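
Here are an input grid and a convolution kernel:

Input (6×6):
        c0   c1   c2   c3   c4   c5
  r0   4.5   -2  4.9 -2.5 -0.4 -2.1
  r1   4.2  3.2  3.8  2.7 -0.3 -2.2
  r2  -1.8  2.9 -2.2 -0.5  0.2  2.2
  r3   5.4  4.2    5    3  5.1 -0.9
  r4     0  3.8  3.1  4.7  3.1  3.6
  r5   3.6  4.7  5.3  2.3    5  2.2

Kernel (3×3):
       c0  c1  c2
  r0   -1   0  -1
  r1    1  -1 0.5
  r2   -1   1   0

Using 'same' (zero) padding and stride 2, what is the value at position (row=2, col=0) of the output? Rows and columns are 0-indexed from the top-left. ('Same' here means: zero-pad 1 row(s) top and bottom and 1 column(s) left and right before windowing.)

The receptive field on the zero-padded input at this output position is [0 5.4 4.2 / 0 0 3.8 / 0 3.6 4.7]. Elementwise product with the kernel and sum: 0·-1 + 4.2·-1 + 0·1 + 0·-1 + 3.8·0.5 + 0·-1 + 3.6·1.

1.3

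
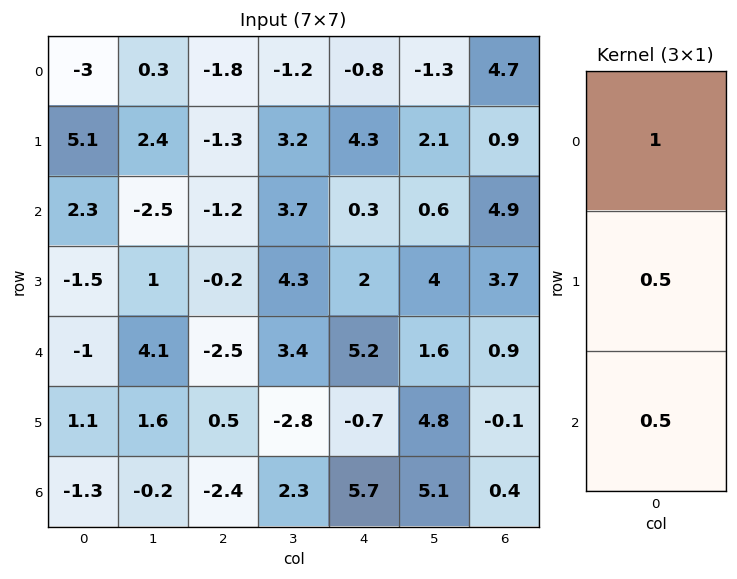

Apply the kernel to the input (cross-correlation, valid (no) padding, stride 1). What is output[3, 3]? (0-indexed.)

The receptive field on the input at this output position is [4.3 / 3.4 / -2.8]. Elementwise product with the kernel and sum: 4.3·1 + 3.4·0.5 + -2.8·0.5.

4.6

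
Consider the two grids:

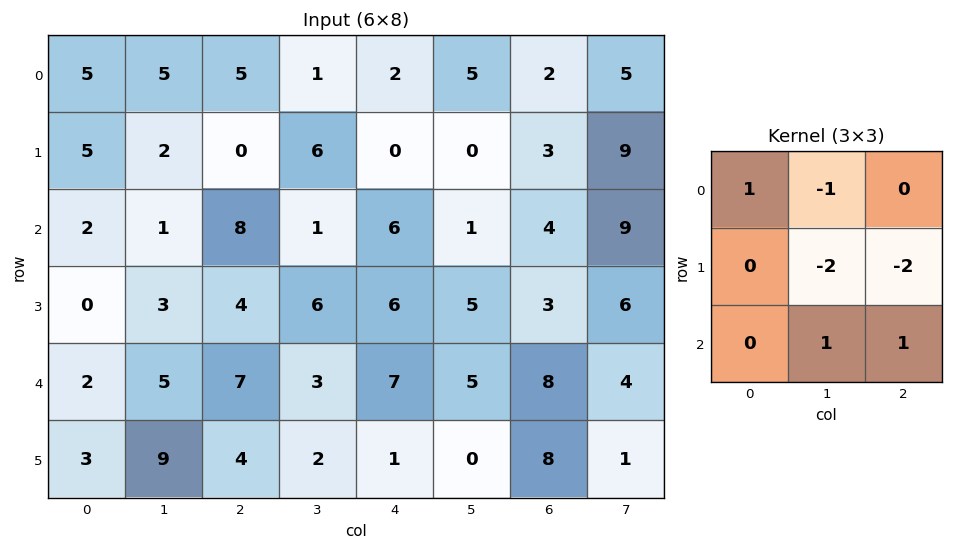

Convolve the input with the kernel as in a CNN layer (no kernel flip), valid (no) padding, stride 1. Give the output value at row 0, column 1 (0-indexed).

The receptive field on the input at this output position is [5 5 1 / 2 0 6 / 1 8 1]. Elementwise product with the kernel and sum: 5·1 + 5·-1 + 0·-2 + 6·-2 + 8·1 + 1·1.

-3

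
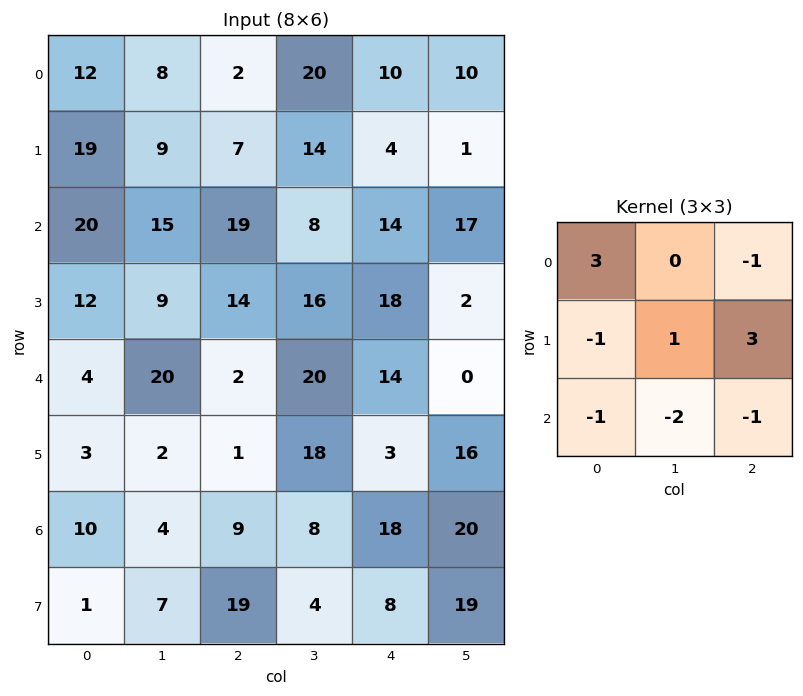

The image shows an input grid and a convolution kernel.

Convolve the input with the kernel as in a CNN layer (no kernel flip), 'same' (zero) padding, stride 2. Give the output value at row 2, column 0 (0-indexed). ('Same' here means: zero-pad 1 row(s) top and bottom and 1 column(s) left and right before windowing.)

47

The receptive field on the zero-padded input at this output position is [0 12 9 / 0 4 20 / 0 3 2]. Elementwise product with the kernel and sum: 0·3 + 9·-1 + 0·-1 + 4·1 + 20·3 + 0·-1 + 3·-2 + 2·-1.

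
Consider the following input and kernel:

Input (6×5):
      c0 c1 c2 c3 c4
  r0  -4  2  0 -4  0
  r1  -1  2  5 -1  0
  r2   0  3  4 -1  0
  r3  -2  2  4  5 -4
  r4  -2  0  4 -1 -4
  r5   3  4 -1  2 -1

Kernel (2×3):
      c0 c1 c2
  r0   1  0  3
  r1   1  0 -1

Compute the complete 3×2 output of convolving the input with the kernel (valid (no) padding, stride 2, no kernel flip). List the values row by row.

Output[0,0]: The receptive field on the input at this output position is [-4 2 0 / -1 2 5]. Elementwise product with the kernel and sum: -4·1 + 0·3 + -1·1 + 5·-1.

-10 5
6 12
14 -8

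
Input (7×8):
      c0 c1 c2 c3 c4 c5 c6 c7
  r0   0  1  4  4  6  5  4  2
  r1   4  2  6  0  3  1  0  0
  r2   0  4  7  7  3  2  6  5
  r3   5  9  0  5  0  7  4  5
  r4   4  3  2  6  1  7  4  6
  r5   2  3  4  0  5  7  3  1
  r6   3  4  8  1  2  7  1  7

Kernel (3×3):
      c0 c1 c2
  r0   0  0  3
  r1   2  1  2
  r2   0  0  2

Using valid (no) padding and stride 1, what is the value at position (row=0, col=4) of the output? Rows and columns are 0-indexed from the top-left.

31

The receptive field on the input at this output position is [6 5 4 / 3 1 0 / 3 2 6]. Elementwise product with the kernel and sum: 4·3 + 3·2 + 1·1 + 0·2 + 6·2.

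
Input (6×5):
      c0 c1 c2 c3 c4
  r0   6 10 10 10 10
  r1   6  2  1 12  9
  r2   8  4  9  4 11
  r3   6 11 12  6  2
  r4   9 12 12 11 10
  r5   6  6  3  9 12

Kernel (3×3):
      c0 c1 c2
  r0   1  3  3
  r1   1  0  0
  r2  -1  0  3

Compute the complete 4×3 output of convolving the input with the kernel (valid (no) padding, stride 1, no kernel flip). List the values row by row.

91 80 95
53 52 67
80 75 84
87 98 81

Output[0,0]: The receptive field on the input at this output position is [6 10 10 / 6 2 1 / 8 4 9]. Elementwise product with the kernel and sum: 6·1 + 10·3 + 10·3 + 6·1 + 8·-1 + 9·3.
Output[0,1]: The receptive field on the input at this output position is [10 10 10 / 2 1 12 / 4 9 4]. Elementwise product with the kernel and sum: 10·1 + 10·3 + 10·3 + 2·1 + 4·-1 + 4·3.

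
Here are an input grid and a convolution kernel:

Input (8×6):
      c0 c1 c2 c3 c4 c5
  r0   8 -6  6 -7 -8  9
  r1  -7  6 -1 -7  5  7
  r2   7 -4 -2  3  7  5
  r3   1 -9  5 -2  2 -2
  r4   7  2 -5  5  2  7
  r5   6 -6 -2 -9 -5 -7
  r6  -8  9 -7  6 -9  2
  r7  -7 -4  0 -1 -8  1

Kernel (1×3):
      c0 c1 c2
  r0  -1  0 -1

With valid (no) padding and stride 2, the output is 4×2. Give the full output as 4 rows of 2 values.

-14 2
-5 -5
-2 3
15 16

Output[0,0]: The receptive field on the input at this output position is [8 -6 6]. Elementwise product with the kernel and sum: 8·-1 + 6·-1.
Output[0,1]: The receptive field on the input at this output position is [6 -7 -8]. Elementwise product with the kernel and sum: 6·-1 + -8·-1.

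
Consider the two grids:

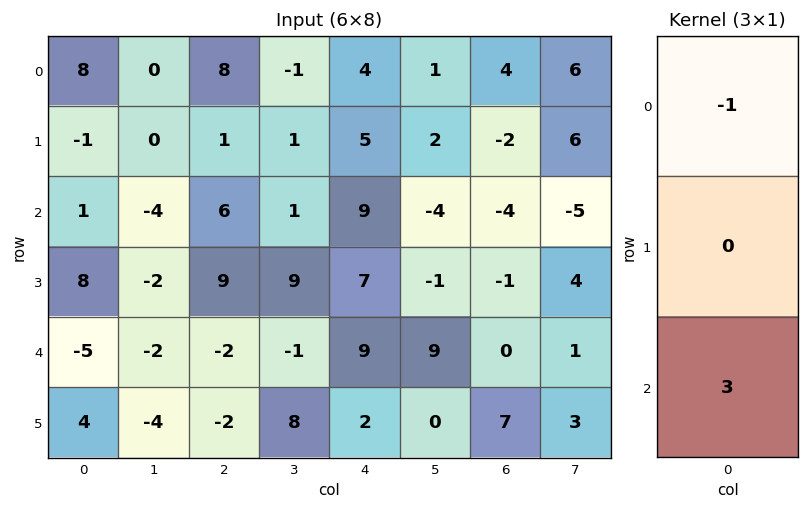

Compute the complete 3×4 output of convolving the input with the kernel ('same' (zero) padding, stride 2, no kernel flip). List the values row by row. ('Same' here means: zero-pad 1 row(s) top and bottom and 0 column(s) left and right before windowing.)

-3 3 15 -6
25 26 16 -1
4 -15 -1 22

Output[0,0]: The receptive field on the zero-padded input at this output position is [0 / 8 / -1]. Elementwise product with the kernel and sum: 0·-1 + -1·3.
Output[0,1]: The receptive field on the zero-padded input at this output position is [0 / 8 / 1]. Elementwise product with the kernel and sum: 0·-1 + 1·3.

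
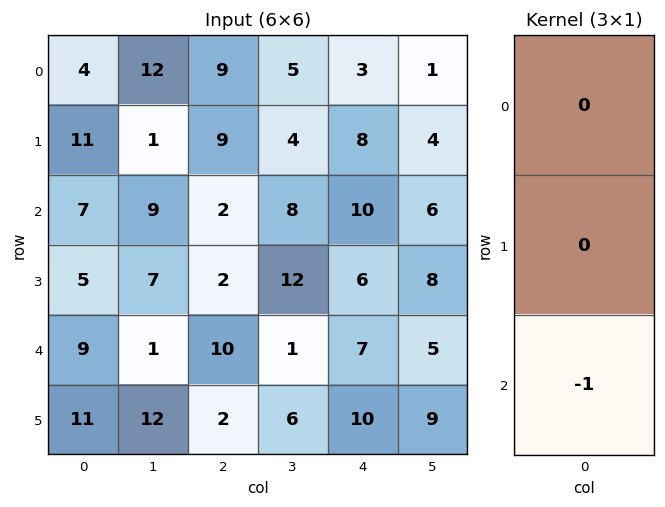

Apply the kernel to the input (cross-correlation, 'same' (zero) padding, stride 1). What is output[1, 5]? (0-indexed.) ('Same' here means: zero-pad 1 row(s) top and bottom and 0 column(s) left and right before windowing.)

The receptive field on the zero-padded input at this output position is [1 / 4 / 6]. Elementwise product with the kernel and sum: 6·-1.

-6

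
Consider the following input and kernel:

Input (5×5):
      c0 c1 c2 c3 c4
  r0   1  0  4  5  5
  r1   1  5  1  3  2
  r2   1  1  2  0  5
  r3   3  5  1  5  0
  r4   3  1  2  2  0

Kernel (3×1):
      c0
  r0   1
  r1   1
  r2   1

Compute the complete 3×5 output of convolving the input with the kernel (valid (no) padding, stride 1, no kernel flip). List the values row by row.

Output[0,0]: The receptive field on the input at this output position is [1 / 1 / 1]. Elementwise product with the kernel and sum: 1·1 + 1·1 + 1·1.
Output[0,1]: The receptive field on the input at this output position is [0 / 5 / 1]. Elementwise product with the kernel and sum: 0·1 + 5·1 + 1·1.

3 6 7 8 12
5 11 4 8 7
7 7 5 7 5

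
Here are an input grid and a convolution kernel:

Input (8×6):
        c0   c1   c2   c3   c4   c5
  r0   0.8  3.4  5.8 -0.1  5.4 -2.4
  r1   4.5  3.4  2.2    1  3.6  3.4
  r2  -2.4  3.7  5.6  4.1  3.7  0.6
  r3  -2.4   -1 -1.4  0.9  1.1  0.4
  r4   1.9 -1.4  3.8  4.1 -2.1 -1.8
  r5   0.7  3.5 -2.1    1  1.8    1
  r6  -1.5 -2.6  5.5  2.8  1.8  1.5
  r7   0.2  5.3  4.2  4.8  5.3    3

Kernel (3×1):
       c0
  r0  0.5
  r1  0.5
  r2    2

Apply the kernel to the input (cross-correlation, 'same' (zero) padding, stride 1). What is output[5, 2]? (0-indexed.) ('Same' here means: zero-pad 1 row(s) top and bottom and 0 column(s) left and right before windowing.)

The receptive field on the zero-padded input at this output position is [3.8 / -2.1 / 5.5]. Elementwise product with the kernel and sum: 3.8·0.5 + -2.1·0.5 + 5.5·2.

11.85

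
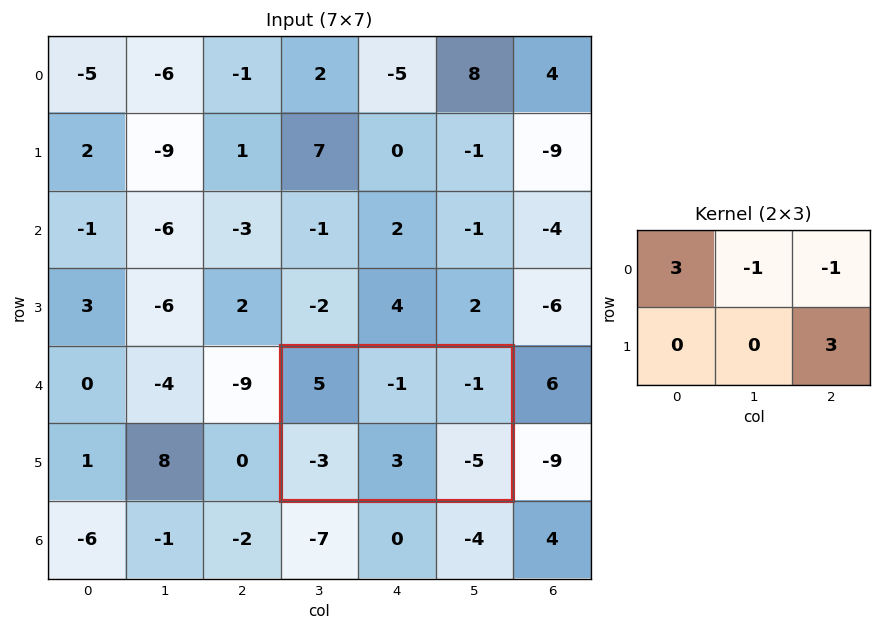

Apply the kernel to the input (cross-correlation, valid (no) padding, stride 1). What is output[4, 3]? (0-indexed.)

The receptive field on the input at this output position is [5 -1 -1 / -3 3 -5]. Elementwise product with the kernel and sum: 5·3 + -1·-1 + -1·-1 + -5·3.

2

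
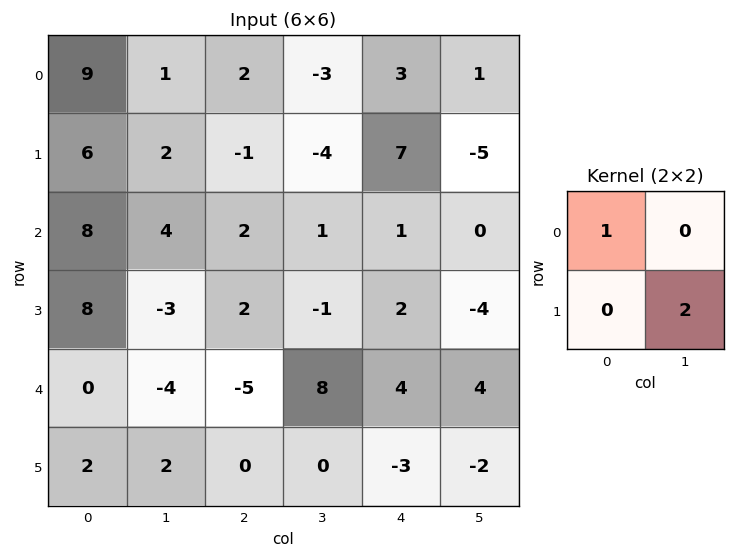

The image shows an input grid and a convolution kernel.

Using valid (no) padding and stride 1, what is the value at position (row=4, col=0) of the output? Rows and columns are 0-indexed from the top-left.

4

The receptive field on the input at this output position is [0 -4 / 2 2]. Elementwise product with the kernel and sum: 0·1 + 2·2.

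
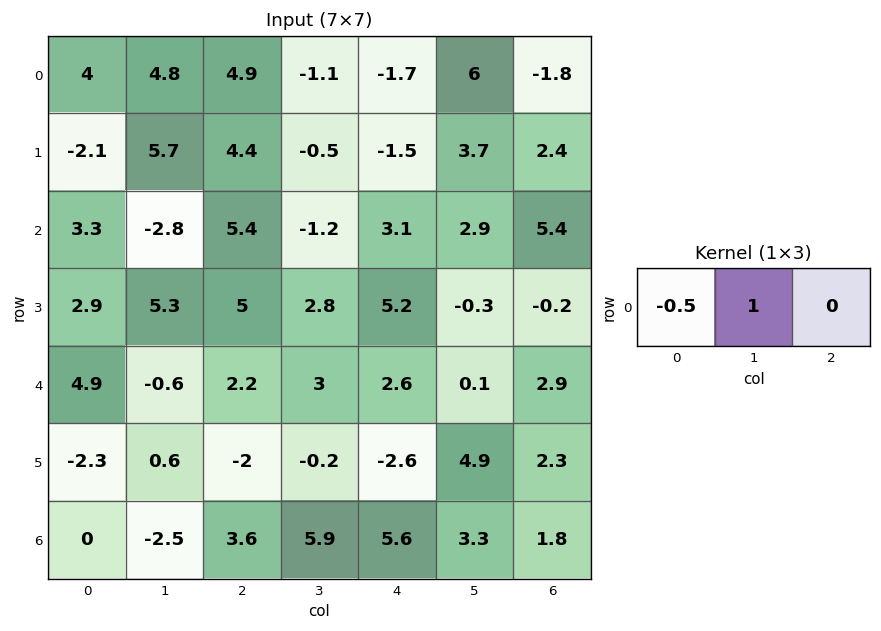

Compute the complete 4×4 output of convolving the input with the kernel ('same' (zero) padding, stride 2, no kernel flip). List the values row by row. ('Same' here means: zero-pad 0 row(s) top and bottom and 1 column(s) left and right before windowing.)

Output[0,0]: The receptive field on the zero-padded input at this output position is [0 4 4.8]. Elementwise product with the kernel and sum: 0·-0.5 + 4·1.

4 2.5 -1.15 -4.8
3.3 6.8 3.7 3.95
4.9 2.5 1.1 2.85
0 4.85 2.65 0.15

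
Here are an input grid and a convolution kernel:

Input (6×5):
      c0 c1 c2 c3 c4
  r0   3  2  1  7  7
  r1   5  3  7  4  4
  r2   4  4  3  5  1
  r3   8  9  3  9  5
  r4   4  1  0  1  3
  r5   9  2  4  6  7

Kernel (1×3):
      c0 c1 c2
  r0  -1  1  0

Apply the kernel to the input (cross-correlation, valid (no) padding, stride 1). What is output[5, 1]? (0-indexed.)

The receptive field on the input at this output position is [2 4 6]. Elementwise product with the kernel and sum: 2·-1 + 4·1.

2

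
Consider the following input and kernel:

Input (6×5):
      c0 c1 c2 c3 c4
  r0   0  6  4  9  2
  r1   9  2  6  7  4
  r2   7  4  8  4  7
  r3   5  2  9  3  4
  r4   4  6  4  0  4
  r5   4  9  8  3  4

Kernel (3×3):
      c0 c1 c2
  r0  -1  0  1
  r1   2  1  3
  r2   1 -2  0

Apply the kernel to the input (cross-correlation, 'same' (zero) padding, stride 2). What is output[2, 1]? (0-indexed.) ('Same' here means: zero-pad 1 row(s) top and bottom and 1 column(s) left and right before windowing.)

The receptive field on the zero-padded input at this output position is [2 9 3 / 6 4 0 / 9 8 3]. Elementwise product with the kernel and sum: 2·-1 + 3·1 + 6·2 + 4·1 + 0·3 + 9·1 + 8·-2.

10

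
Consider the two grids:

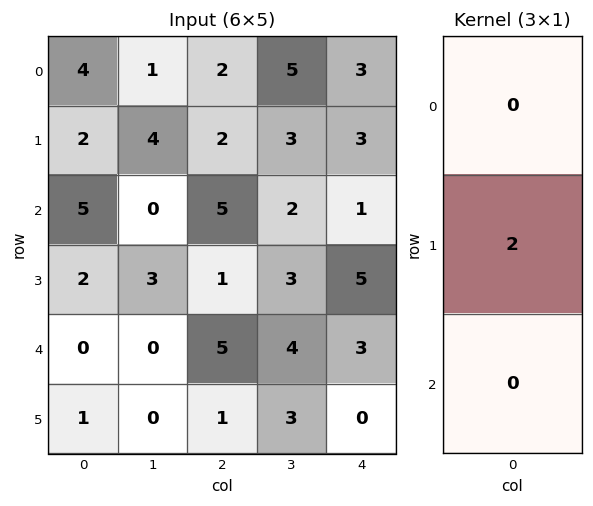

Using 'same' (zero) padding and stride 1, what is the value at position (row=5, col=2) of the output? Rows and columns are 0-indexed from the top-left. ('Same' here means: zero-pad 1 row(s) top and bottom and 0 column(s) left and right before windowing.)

2

The receptive field on the zero-padded input at this output position is [5 / 1 / 0]. Elementwise product with the kernel and sum: 1·2.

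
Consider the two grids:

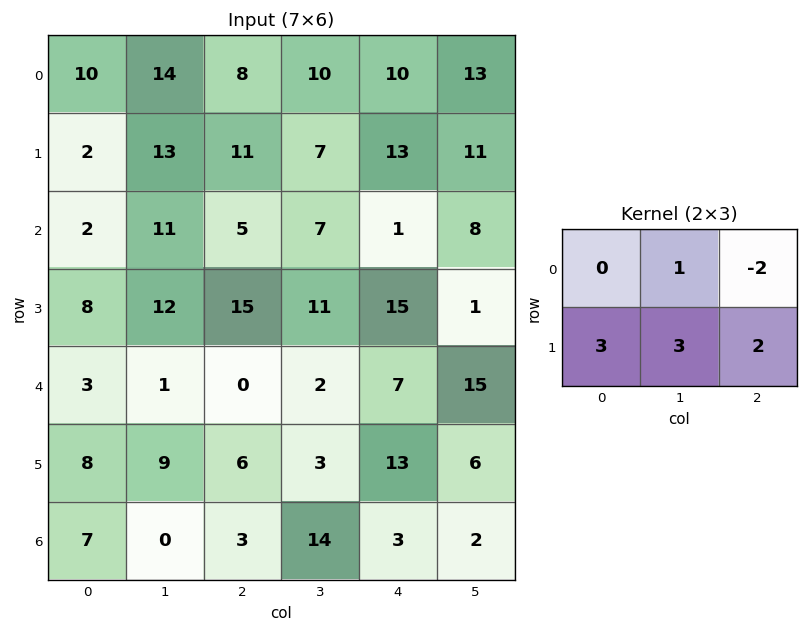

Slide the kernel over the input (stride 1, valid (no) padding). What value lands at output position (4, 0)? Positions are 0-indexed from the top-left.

64

The receptive field on the input at this output position is [3 1 0 / 8 9 6]. Elementwise product with the kernel and sum: 1·1 + 0·-2 + 8·3 + 9·3 + 6·2.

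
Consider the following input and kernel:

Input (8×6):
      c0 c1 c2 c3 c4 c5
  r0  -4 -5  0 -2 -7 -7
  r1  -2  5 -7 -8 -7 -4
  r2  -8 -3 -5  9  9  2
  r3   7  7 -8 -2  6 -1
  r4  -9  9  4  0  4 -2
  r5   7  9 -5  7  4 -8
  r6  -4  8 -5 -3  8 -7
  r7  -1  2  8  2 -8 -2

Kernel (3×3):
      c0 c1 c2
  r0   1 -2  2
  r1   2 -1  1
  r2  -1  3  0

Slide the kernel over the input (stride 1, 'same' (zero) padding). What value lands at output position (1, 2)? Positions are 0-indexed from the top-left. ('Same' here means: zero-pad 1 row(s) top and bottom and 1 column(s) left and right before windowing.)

-12

The receptive field on the zero-padded input at this output position is [-5 0 -2 / 5 -7 -8 / -3 -5 9]. Elementwise product with the kernel and sum: -5·1 + 0·-2 + -2·2 + 5·2 + -7·-1 + -8·1 + -3·-1 + -5·3.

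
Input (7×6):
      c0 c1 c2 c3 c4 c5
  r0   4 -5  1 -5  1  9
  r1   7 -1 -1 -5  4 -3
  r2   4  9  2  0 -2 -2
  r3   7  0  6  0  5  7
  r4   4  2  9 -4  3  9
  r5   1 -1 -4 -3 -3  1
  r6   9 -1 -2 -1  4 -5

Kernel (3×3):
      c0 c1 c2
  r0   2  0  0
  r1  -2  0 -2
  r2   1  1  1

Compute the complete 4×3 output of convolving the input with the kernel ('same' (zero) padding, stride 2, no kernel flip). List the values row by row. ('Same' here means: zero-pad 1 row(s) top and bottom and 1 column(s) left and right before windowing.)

Output[0,0]: The receptive field on the zero-padded input at this output position is [0 0 0 / 0 4 -5 / 0 7 -1]. Elementwise product with the kernel and sum: 0·2 + 0·-2 + -5·-2 + 0·1 + 7·1 + -1·1.
Output[0,1]: The receptive field on the zero-padded input at this output position is [0 0 0 / -5 1 -5 / -1 -1 -5]. Elementwise product with the kernel and sum: 0·2 + -5·-2 + -5·-2 + -1·1 + -1·1 + -5·1.

16 13 -12
-11 -14 6
-4 -4 -15
2 2 6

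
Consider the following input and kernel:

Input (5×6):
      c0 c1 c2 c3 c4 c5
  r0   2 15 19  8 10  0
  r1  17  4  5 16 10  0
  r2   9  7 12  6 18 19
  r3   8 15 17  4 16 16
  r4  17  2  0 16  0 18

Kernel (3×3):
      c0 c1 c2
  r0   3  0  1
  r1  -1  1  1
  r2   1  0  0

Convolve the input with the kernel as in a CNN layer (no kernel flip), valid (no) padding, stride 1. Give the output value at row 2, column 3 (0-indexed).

The receptive field on the input at this output position is [6 18 19 / 4 16 16 / 16 0 18]. Elementwise product with the kernel and sum: 6·3 + 19·1 + 4·-1 + 16·1 + 16·1 + 16·1.

81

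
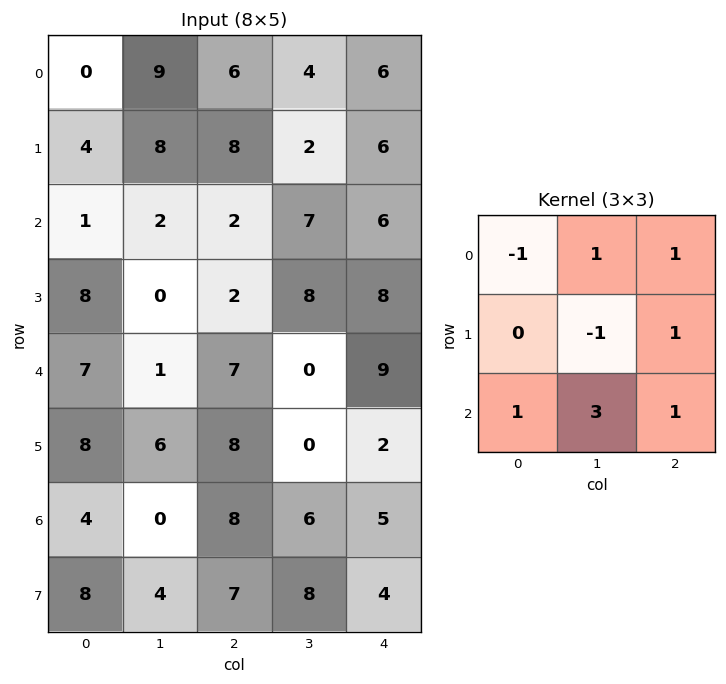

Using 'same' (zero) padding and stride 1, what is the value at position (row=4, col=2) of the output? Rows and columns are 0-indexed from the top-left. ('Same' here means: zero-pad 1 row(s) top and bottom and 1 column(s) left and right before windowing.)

The receptive field on the zero-padded input at this output position is [0 2 8 / 1 7 0 / 6 8 0]. Elementwise product with the kernel and sum: 0·-1 + 2·1 + 8·1 + 7·-1 + 0·1 + 6·1 + 8·3 + 0·1.

33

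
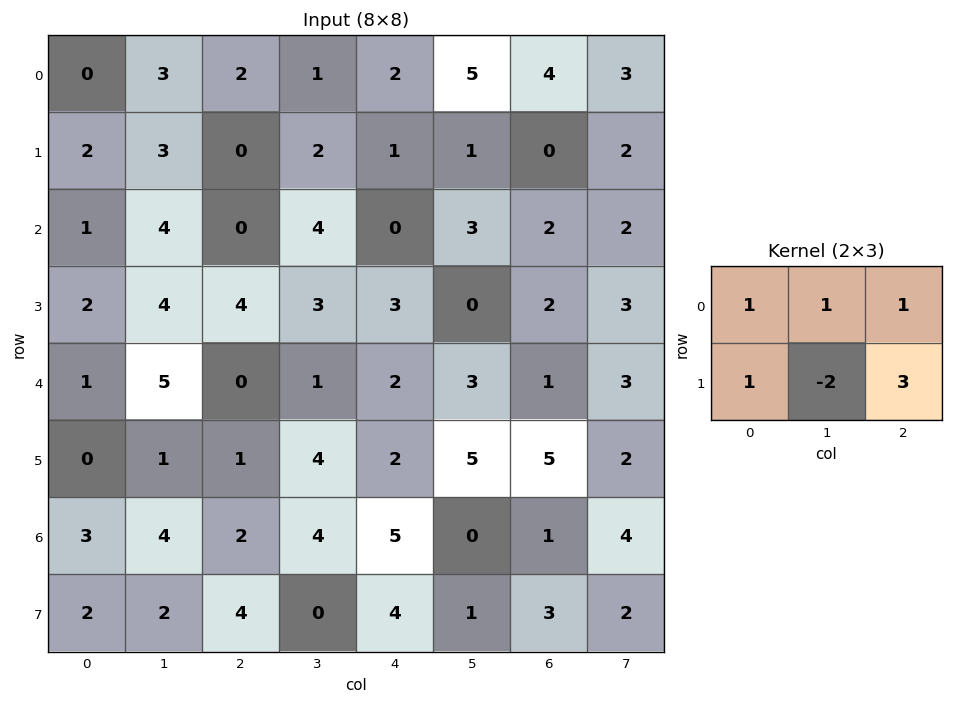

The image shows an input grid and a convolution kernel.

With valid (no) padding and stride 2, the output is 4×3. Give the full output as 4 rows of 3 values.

1 4 10
11 11 14
7 2 13
19 27 17

Output[0,0]: The receptive field on the input at this output position is [0 3 2 / 2 3 0]. Elementwise product with the kernel and sum: 0·1 + 3·1 + 2·1 + 2·1 + 3·-2 + 0·3.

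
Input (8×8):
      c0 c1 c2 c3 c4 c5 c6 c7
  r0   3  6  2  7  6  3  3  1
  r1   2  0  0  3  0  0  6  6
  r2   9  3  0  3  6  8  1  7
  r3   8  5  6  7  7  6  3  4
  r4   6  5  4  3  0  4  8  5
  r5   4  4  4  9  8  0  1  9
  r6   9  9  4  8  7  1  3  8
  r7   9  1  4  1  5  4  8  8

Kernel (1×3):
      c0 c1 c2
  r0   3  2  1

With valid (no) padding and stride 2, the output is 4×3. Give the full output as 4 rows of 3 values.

Output[0,0]: The receptive field on the input at this output position is [3 6 2]. Elementwise product with the kernel and sum: 3·3 + 6·2 + 2·1.

23 26 27
33 12 35
32 18 16
49 35 26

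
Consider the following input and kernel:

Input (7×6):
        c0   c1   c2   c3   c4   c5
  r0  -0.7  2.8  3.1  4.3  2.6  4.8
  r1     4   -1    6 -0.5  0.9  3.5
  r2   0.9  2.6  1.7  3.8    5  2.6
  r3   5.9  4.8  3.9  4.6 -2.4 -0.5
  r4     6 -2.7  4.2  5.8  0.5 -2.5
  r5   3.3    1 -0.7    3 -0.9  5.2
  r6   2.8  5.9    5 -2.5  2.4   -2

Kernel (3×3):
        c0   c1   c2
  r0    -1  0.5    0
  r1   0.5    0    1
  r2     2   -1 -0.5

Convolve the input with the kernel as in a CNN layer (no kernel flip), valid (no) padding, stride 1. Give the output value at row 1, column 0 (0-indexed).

The receptive field on the input at this output position is [4 -1 6 / 0.9 2.6 1.7 / 5.9 4.8 3.9]. Elementwise product with the kernel and sum: 4·-1 + -1·0.5 + 0.9·0.5 + 1.7·1 + 5.9·2 + 4.8·-1 + 3.9·-0.5.

2.7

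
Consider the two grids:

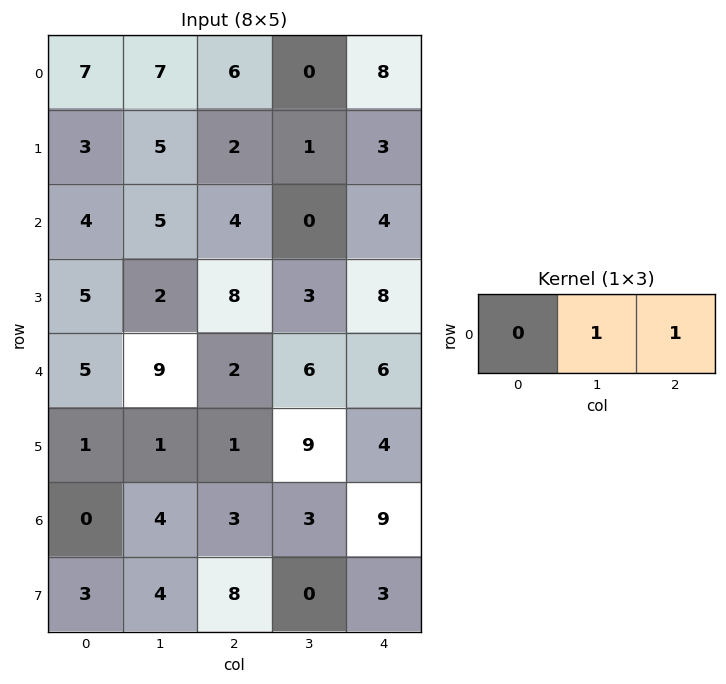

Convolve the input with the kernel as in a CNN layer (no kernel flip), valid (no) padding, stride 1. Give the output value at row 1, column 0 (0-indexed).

7

The receptive field on the input at this output position is [3 5 2]. Elementwise product with the kernel and sum: 5·1 + 2·1.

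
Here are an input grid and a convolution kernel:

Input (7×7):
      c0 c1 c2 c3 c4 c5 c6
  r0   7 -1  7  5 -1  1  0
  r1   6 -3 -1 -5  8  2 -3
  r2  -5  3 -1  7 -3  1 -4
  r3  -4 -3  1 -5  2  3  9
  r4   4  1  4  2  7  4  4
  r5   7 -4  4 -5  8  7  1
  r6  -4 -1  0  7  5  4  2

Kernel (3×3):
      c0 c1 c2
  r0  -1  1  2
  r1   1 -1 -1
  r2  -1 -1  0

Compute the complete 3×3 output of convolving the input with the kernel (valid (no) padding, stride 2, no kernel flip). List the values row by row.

18 -14 13
-1 0 -25
17 6 -4

Output[0,0]: The receptive field on the input at this output position is [7 -1 7 / 6 -3 -1 / -5 3 -1]. Elementwise product with the kernel and sum: 7·-1 + -1·1 + 7·2 + 6·1 + -3·-1 + -1·-1 + -5·-1 + 3·-1.
Output[0,1]: The receptive field on the input at this output position is [7 5 -1 / -1 -5 8 / -1 7 -3]. Elementwise product with the kernel and sum: 7·-1 + 5·1 + -1·2 + -1·1 + -5·-1 + 8·-1 + -1·-1 + 7·-1.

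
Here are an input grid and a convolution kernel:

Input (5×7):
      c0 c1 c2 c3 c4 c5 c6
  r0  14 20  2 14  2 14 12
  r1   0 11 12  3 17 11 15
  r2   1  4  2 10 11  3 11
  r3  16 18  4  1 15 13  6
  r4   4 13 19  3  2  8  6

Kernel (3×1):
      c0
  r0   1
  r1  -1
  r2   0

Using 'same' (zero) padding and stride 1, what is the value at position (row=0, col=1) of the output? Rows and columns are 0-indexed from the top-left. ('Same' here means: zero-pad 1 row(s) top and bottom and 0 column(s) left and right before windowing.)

The receptive field on the zero-padded input at this output position is [0 / 20 / 11]. Elementwise product with the kernel and sum: 0·1 + 20·-1.

-20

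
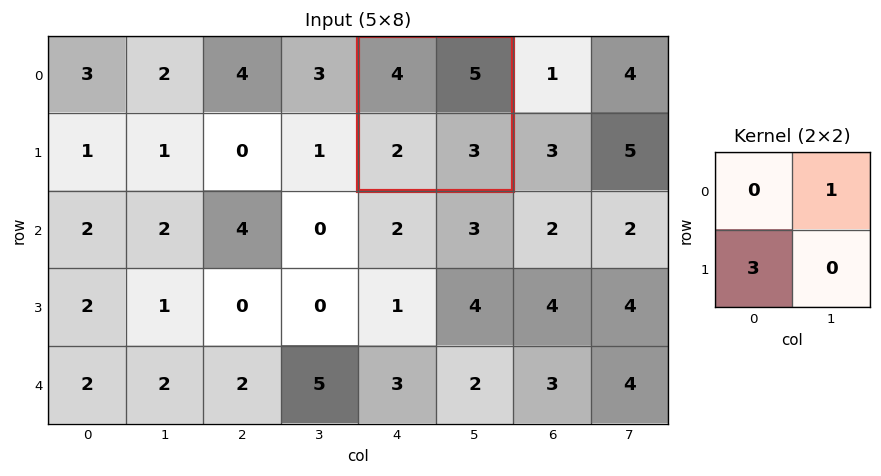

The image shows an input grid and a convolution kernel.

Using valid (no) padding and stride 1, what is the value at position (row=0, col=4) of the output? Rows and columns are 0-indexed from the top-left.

11

The receptive field on the input at this output position is [4 5 / 2 3]. Elementwise product with the kernel and sum: 5·1 + 2·3.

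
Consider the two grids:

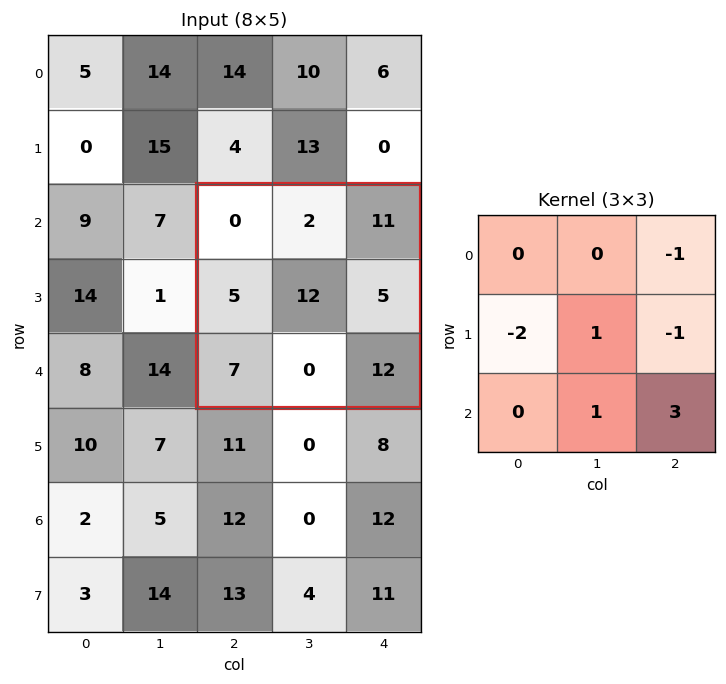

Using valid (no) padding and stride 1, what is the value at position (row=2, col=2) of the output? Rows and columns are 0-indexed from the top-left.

The receptive field on the input at this output position is [0 2 11 / 5 12 5 / 7 0 12]. Elementwise product with the kernel and sum: 11·-1 + 5·-2 + 12·1 + 5·-1 + 0·1 + 12·3.

22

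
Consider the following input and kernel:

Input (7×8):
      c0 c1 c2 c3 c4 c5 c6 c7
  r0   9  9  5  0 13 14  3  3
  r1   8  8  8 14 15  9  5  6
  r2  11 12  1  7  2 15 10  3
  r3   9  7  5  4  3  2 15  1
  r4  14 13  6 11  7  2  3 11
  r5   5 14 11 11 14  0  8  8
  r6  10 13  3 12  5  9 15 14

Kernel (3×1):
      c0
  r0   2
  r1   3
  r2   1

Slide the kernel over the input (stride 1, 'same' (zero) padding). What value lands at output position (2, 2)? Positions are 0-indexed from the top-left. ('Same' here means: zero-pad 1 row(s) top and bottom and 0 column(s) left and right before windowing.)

The receptive field on the zero-padded input at this output position is [8 / 1 / 5]. Elementwise product with the kernel and sum: 8·2 + 1·3 + 5·1.

24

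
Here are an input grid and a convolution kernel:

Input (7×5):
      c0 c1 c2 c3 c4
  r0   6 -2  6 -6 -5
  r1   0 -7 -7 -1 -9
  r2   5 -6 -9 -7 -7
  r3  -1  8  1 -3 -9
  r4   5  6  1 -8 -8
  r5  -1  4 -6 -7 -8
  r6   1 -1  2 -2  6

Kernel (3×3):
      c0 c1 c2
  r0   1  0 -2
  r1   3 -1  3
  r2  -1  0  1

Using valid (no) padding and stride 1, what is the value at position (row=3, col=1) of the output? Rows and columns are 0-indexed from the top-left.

The receptive field on the input at this output position is [8 1 -3 / 6 1 -8 / 4 -6 -7]. Elementwise product with the kernel and sum: 8·1 + -3·-2 + 6·3 + 1·-1 + -8·3 + 4·-1 + -7·1.

-4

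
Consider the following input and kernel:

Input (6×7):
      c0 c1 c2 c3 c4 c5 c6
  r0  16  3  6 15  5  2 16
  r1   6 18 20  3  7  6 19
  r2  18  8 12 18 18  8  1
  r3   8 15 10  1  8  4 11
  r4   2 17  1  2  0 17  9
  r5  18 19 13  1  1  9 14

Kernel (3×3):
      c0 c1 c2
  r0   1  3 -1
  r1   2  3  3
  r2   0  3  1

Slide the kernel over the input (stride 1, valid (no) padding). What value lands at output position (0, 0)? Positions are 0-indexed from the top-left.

181

The receptive field on the input at this output position is [16 3 6 / 6 18 20 / 18 8 12]. Elementwise product with the kernel and sum: 16·1 + 3·3 + 6·-1 + 6·2 + 18·3 + 20·3 + 8·3 + 12·1.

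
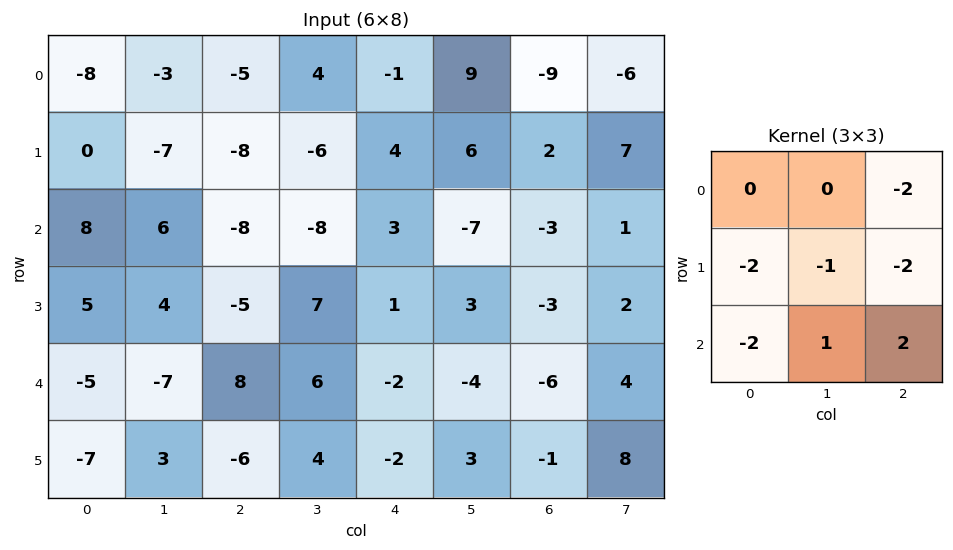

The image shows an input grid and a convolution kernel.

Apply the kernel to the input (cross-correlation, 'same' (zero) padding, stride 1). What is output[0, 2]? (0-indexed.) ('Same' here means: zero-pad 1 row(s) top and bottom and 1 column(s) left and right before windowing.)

-3

The receptive field on the zero-padded input at this output position is [0 0 0 / -3 -5 4 / -7 -8 -6]. Elementwise product with the kernel and sum: 0·-2 + -3·-2 + -5·-1 + 4·-2 + -7·-2 + -8·1 + -6·2.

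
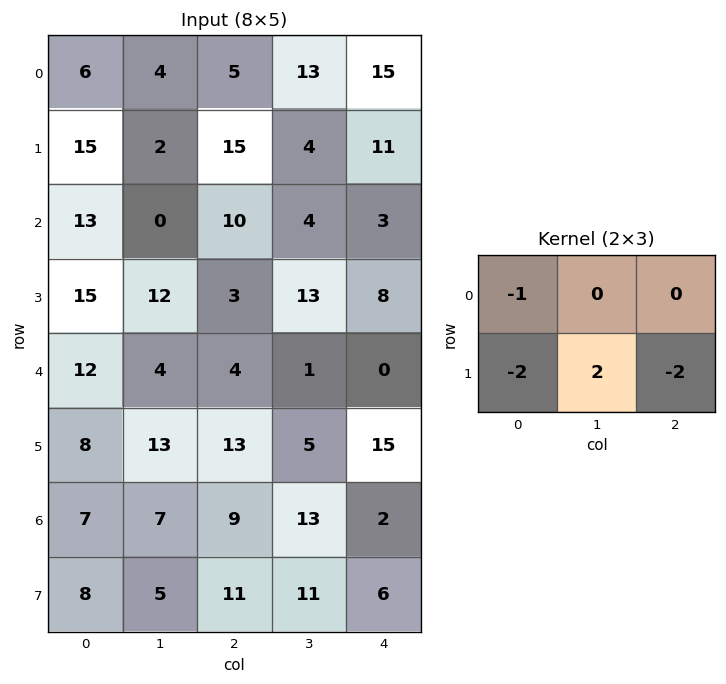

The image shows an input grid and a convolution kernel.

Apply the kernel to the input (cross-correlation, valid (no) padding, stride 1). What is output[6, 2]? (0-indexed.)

-21

The receptive field on the input at this output position is [9 13 2 / 11 11 6]. Elementwise product with the kernel and sum: 9·-1 + 11·-2 + 11·2 + 6·-2.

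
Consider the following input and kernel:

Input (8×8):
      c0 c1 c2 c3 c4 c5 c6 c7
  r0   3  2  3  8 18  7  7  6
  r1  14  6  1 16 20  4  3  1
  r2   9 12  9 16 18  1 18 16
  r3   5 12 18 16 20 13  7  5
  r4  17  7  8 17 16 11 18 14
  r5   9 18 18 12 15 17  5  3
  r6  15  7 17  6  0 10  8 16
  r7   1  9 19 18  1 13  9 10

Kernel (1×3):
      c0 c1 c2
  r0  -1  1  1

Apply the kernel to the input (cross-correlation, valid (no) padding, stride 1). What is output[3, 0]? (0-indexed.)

25

The receptive field on the input at this output position is [5 12 18]. Elementwise product with the kernel and sum: 5·-1 + 12·1 + 18·1.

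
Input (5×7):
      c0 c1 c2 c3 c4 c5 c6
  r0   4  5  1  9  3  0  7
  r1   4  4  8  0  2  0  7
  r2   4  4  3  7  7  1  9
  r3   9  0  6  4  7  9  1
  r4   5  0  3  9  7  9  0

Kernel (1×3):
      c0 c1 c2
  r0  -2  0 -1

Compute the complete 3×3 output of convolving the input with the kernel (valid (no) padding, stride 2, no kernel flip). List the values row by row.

-9 -5 -13
-11 -13 -23
-13 -13 -14

Output[0,0]: The receptive field on the input at this output position is [4 5 1]. Elementwise product with the kernel and sum: 4·-2 + 1·-1.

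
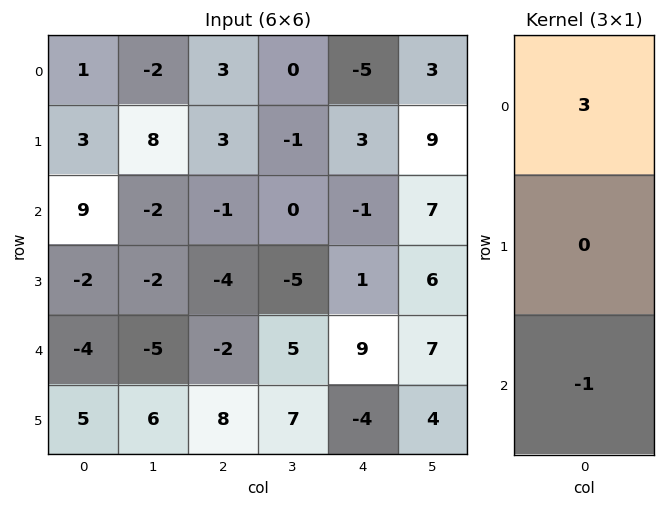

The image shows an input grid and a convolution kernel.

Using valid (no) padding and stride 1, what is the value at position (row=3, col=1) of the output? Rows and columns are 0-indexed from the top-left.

-12

The receptive field on the input at this output position is [-2 / -5 / 6]. Elementwise product with the kernel and sum: -2·3 + 6·-1.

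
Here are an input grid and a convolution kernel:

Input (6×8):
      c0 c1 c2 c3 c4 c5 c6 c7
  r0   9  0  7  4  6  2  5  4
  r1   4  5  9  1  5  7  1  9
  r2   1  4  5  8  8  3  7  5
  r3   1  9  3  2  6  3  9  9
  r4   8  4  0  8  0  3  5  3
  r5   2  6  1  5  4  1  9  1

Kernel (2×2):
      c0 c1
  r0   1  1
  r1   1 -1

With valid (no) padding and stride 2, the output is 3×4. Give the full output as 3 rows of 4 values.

8 19 6 1
-3 14 14 12
8 4 6 16

Output[0,0]: The receptive field on the input at this output position is [9 0 / 4 5]. Elementwise product with the kernel and sum: 9·1 + 0·1 + 4·1 + 5·-1.
Output[0,1]: The receptive field on the input at this output position is [7 4 / 9 1]. Elementwise product with the kernel and sum: 7·1 + 4·1 + 9·1 + 1·-1.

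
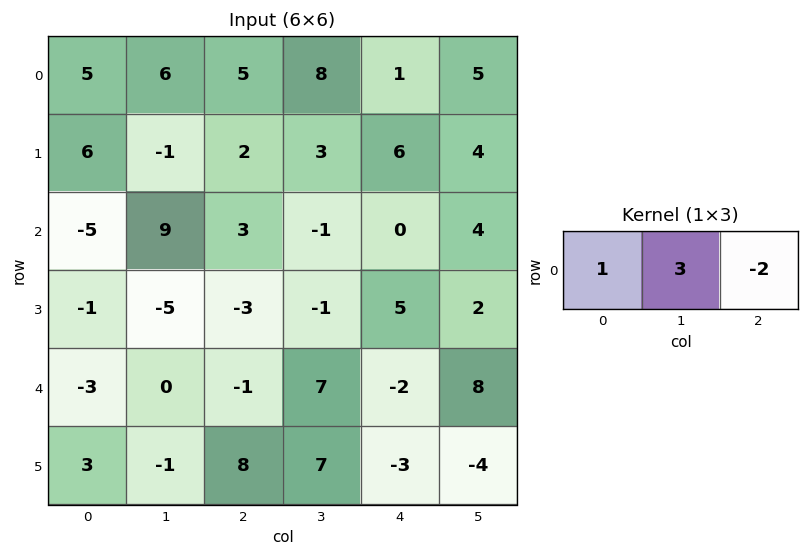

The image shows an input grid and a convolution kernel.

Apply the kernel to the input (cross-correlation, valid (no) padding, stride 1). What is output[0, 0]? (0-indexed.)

13

The receptive field on the input at this output position is [5 6 5]. Elementwise product with the kernel and sum: 5·1 + 6·3 + 5·-2.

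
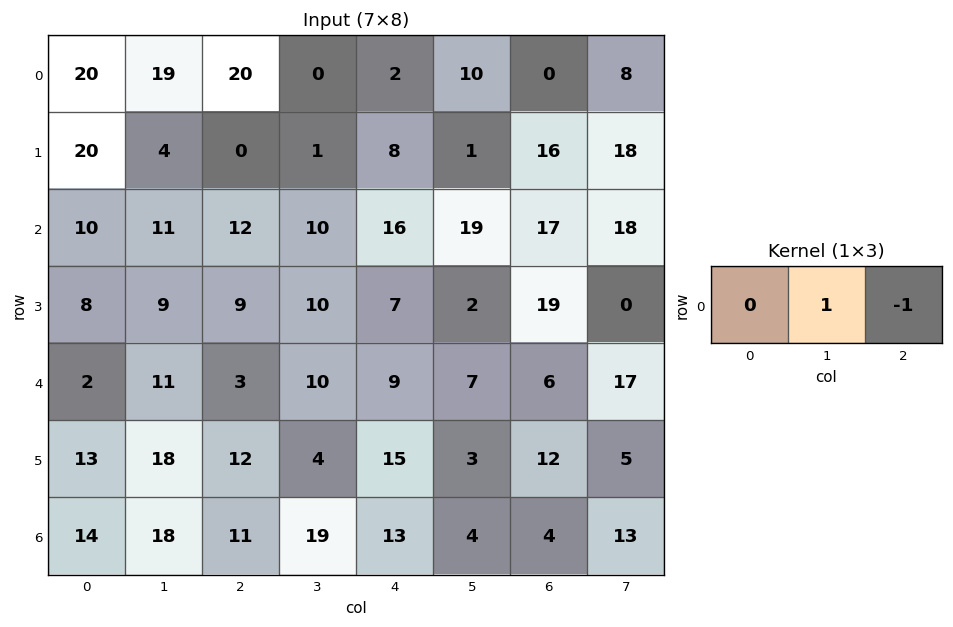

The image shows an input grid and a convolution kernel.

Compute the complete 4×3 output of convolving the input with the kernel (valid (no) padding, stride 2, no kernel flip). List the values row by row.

Output[0,0]: The receptive field on the input at this output position is [20 19 20]. Elementwise product with the kernel and sum: 19·1 + 20·-1.
Output[0,1]: The receptive field on the input at this output position is [20 0 2]. Elementwise product with the kernel and sum: 0·1 + 2·-1.

-1 -2 10
-1 -6 2
8 1 1
7 6 0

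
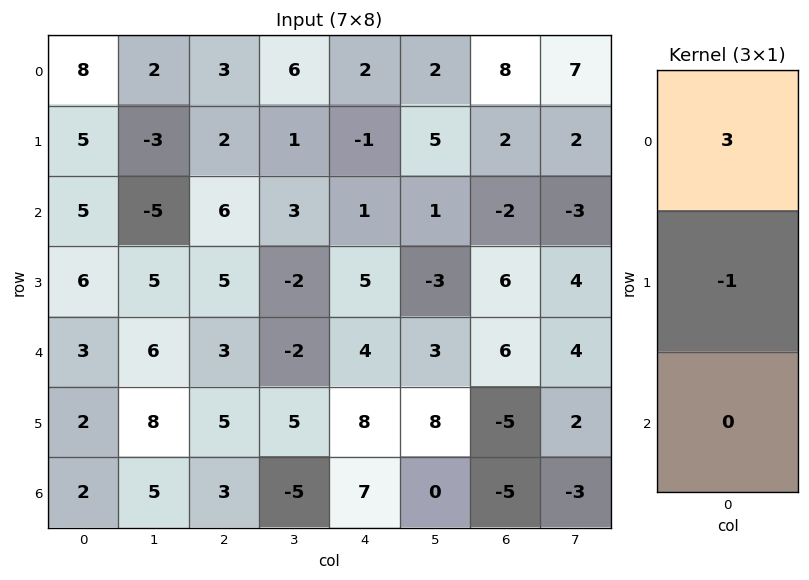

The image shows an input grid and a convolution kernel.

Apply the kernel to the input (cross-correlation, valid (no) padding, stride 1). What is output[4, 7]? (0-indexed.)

10

The receptive field on the input at this output position is [4 / 2 / -3]. Elementwise product with the kernel and sum: 4·3 + 2·-1.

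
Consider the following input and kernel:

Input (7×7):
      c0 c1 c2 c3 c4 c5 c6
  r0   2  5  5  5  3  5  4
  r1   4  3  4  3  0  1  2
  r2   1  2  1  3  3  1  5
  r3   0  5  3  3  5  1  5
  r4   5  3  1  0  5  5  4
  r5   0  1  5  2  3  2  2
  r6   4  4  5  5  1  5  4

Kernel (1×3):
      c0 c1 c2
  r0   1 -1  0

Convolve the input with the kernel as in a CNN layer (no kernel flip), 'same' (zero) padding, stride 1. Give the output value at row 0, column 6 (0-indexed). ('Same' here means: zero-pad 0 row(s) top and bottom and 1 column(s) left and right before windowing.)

1

The receptive field on the zero-padded input at this output position is [5 4 0]. Elementwise product with the kernel and sum: 5·1 + 4·-1.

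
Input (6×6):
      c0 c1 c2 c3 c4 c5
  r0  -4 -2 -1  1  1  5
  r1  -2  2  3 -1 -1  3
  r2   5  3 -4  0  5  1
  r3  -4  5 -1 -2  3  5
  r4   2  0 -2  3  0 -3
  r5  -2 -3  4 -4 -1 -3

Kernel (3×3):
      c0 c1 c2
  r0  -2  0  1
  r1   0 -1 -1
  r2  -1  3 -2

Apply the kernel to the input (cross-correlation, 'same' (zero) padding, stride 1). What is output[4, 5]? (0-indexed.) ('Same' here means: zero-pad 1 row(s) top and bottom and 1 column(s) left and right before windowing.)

-11

The receptive field on the zero-padded input at this output position is [3 5 0 / 0 -3 0 / -1 -3 0]. Elementwise product with the kernel and sum: 3·-2 + 0·1 + -3·-1 + 0·-1 + -1·-1 + -3·3 + 0·-2.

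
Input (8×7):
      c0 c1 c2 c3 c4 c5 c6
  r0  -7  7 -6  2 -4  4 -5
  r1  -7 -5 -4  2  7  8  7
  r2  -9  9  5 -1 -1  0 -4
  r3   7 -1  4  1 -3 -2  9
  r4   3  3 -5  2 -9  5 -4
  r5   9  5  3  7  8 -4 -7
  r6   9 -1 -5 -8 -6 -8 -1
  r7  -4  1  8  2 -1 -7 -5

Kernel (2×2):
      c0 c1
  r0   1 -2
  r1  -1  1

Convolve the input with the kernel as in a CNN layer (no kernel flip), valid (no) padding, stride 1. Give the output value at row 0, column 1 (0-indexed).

The receptive field on the input at this output position is [7 -6 / -5 -4]. Elementwise product with the kernel and sum: 7·1 + -6·-2 + -5·-1 + -4·1.

20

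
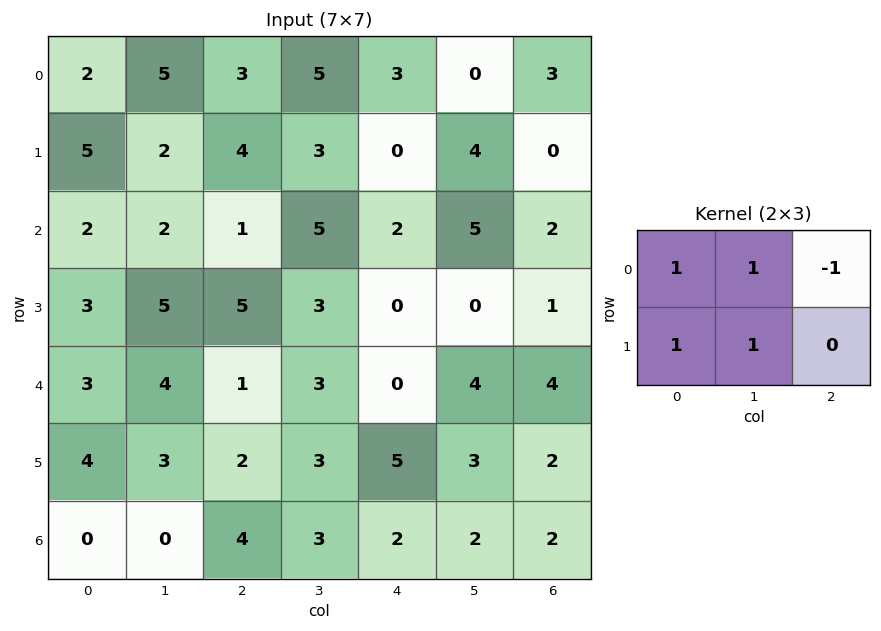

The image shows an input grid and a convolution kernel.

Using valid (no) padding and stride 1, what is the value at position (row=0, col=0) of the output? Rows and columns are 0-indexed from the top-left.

The receptive field on the input at this output position is [2 5 3 / 5 2 4]. Elementwise product with the kernel and sum: 2·1 + 5·1 + 3·-1 + 5·1 + 2·1.

11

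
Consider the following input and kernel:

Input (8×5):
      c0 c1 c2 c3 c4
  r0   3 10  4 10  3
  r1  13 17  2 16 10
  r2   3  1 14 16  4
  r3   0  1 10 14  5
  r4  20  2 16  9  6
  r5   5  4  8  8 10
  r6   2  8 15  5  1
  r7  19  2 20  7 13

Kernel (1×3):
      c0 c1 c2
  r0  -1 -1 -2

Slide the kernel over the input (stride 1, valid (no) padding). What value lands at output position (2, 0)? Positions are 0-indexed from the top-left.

-32

The receptive field on the input at this output position is [3 1 14]. Elementwise product with the kernel and sum: 3·-1 + 1·-1 + 14·-2.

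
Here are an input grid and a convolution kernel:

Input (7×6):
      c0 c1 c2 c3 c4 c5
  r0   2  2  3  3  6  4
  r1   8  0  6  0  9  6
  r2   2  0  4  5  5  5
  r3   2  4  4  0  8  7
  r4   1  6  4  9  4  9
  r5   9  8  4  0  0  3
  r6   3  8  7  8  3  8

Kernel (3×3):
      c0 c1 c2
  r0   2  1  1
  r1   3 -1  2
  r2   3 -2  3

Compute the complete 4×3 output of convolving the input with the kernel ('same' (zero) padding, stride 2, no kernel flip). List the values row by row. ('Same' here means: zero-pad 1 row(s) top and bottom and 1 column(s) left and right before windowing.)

Output[0,0]: The receptive field on the zero-padded input at this output position is [0 0 0 / 0 2 2 / 0 8 0]. Elementwise product with the kernel and sum: 0·2 + 0·1 + 0·1 + 0·3 + 2·-1 + 2·2 + 0·3 + 8·-2 + 0·3.

-14 -3 11
14 16 40
23 60 65
30 53 40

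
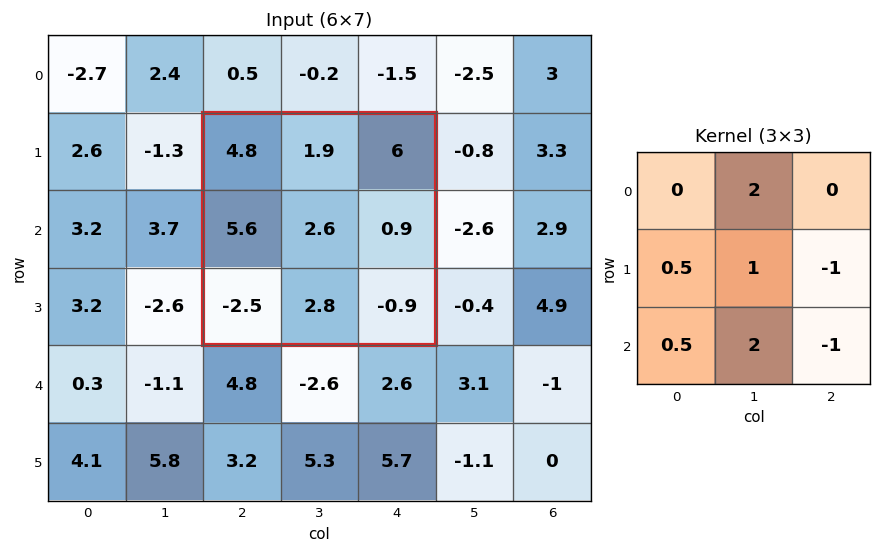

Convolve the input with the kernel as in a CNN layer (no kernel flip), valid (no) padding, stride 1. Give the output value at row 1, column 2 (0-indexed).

13.55

The receptive field on the input at this output position is [4.8 1.9 6 / 5.6 2.6 0.9 / -2.5 2.8 -0.9]. Elementwise product with the kernel and sum: 1.9·2 + 5.6·0.5 + 2.6·1 + 0.9·-1 + -2.5·0.5 + 2.8·2 + -0.9·-1.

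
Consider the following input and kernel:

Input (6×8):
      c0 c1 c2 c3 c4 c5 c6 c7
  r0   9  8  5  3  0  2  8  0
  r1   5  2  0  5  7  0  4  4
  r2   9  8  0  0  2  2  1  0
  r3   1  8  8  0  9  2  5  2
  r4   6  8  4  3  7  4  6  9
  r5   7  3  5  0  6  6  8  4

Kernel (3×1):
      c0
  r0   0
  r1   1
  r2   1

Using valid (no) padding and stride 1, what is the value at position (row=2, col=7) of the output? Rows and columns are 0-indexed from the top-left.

11

The receptive field on the input at this output position is [0 / 2 / 9]. Elementwise product with the kernel and sum: 2·1 + 9·1.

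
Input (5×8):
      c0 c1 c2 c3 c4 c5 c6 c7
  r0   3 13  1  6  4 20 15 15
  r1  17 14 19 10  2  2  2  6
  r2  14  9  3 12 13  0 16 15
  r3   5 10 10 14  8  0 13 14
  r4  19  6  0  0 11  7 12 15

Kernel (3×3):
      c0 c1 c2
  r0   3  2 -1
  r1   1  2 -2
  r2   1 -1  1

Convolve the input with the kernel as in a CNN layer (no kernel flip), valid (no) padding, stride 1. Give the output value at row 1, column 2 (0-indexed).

The receptive field on the input at this output position is [19 10 2 / 3 12 13 / 10 14 8]. Elementwise product with the kernel and sum: 19·3 + 10·2 + 2·-1 + 3·1 + 12·2 + 13·-2 + 10·1 + 14·-1 + 8·1.

80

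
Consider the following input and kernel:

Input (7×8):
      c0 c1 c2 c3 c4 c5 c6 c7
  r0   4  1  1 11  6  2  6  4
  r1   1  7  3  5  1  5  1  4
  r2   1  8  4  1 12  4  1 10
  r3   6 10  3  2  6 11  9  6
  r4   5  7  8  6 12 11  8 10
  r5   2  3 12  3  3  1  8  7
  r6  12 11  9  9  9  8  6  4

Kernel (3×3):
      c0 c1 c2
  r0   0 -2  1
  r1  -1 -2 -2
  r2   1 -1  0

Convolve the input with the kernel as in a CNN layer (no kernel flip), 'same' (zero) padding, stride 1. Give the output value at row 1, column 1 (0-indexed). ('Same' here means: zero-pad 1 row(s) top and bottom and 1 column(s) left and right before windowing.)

-29

The receptive field on the zero-padded input at this output position is [4 1 1 / 1 7 3 / 1 8 4]. Elementwise product with the kernel and sum: 1·-2 + 1·1 + 1·-1 + 7·-2 + 3·-2 + 1·1 + 8·-1.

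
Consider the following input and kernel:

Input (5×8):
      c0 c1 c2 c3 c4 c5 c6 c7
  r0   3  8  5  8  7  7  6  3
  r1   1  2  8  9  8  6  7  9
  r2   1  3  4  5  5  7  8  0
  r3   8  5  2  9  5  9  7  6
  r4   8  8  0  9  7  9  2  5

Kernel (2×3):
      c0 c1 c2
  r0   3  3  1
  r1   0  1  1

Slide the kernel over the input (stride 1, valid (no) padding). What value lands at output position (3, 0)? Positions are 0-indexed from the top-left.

49

The receptive field on the input at this output position is [8 5 2 / 8 8 0]. Elementwise product with the kernel and sum: 8·3 + 5·3 + 2·1 + 8·1 + 0·1.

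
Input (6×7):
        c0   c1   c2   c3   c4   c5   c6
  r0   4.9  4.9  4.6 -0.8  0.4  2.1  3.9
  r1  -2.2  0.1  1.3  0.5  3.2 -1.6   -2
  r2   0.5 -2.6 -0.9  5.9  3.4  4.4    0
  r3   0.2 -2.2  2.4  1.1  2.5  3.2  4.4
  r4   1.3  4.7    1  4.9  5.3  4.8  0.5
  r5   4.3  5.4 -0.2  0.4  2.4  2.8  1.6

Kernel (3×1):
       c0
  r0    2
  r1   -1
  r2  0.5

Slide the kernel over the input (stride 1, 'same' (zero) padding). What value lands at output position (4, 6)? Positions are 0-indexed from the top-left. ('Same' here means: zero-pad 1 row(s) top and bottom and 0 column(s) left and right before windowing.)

The receptive field on the zero-padded input at this output position is [4.4 / 0.5 / 1.6]. Elementwise product with the kernel and sum: 4.4·2 + 0.5·-1 + 1.6·0.5.

9.1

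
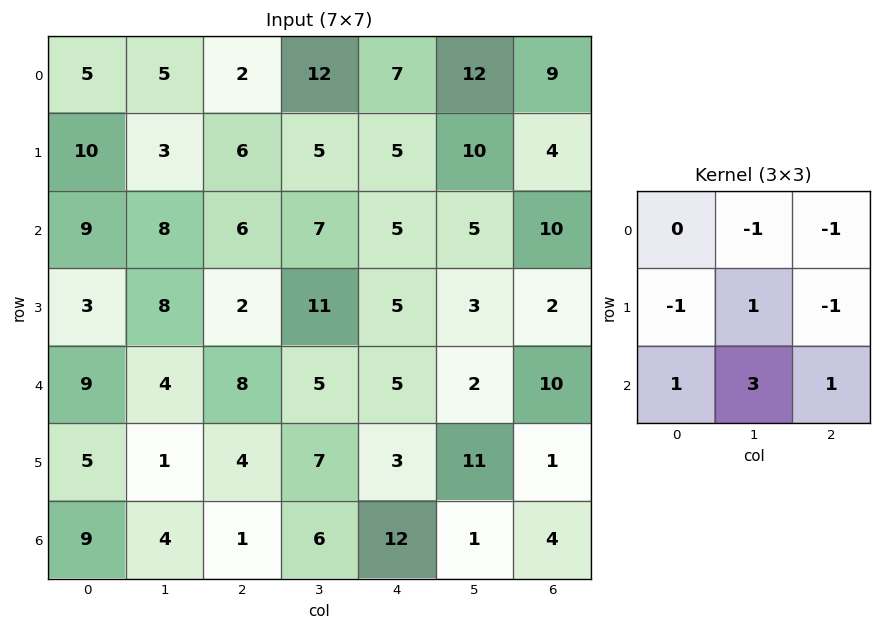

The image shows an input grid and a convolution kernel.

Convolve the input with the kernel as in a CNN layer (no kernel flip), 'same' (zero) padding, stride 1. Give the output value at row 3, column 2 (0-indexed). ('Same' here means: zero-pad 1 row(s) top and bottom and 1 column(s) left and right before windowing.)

3

The receptive field on the zero-padded input at this output position is [8 6 7 / 8 2 11 / 4 8 5]. Elementwise product with the kernel and sum: 6·-1 + 7·-1 + 8·-1 + 2·1 + 11·-1 + 4·1 + 8·3 + 5·1.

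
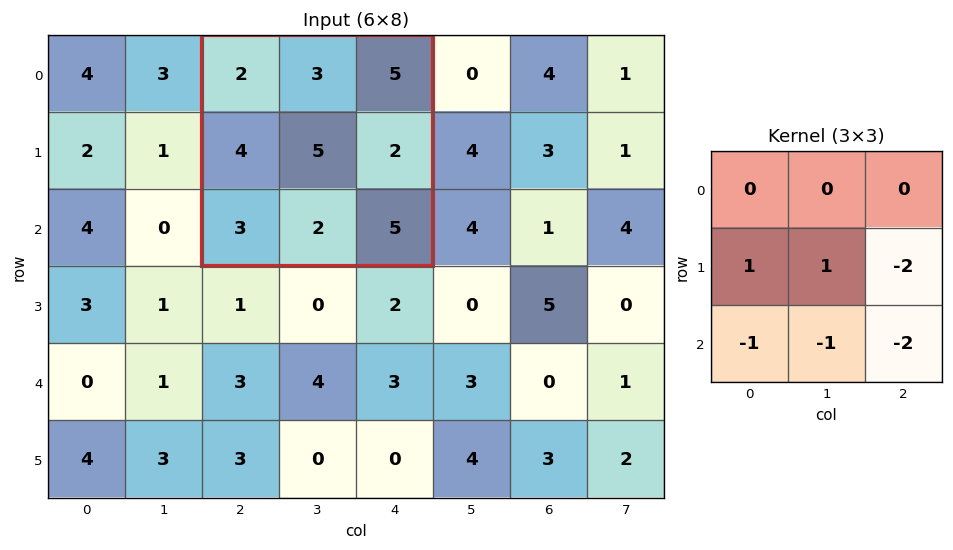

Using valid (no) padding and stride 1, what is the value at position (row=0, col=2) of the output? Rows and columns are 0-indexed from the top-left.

The receptive field on the input at this output position is [2 3 5 / 4 5 2 / 3 2 5]. Elementwise product with the kernel and sum: 4·1 + 5·1 + 2·-2 + 3·-1 + 2·-1 + 5·-2.

-10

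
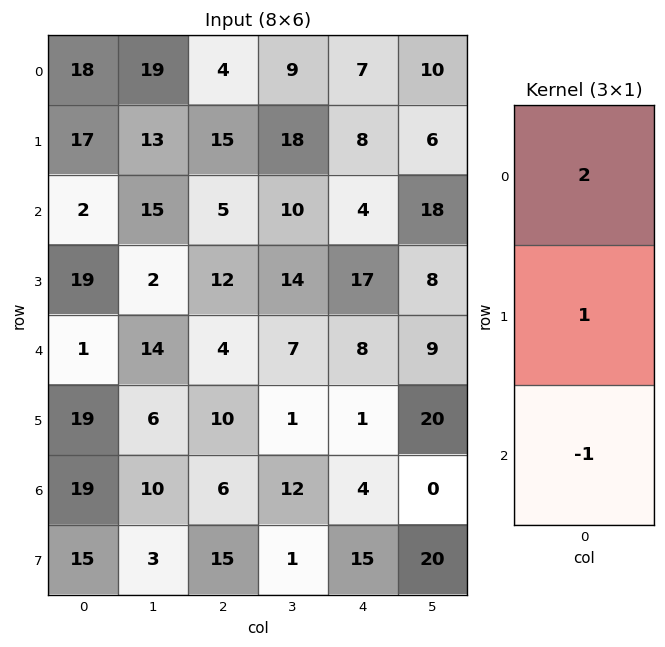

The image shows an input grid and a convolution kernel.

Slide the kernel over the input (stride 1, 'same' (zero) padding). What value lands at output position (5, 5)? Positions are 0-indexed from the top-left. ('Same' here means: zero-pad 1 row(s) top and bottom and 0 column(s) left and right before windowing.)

38

The receptive field on the zero-padded input at this output position is [9 / 20 / 0]. Elementwise product with the kernel and sum: 9·2 + 20·1 + 0·-1.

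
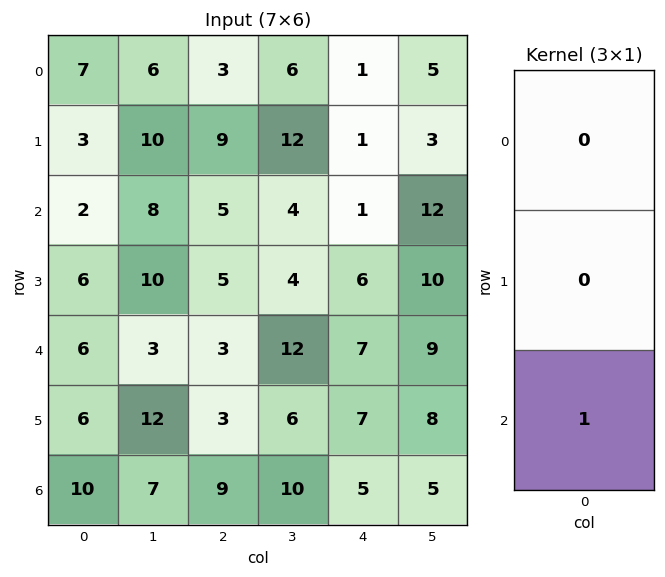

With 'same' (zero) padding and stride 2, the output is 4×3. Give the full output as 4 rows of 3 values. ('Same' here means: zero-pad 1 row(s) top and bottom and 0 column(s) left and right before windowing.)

3 9 1
6 5 6
6 3 7
0 0 0

Output[0,0]: The receptive field on the zero-padded input at this output position is [0 / 7 / 3]. Elementwise product with the kernel and sum: 3·1.
Output[0,1]: The receptive field on the zero-padded input at this output position is [0 / 3 / 9]. Elementwise product with the kernel and sum: 9·1.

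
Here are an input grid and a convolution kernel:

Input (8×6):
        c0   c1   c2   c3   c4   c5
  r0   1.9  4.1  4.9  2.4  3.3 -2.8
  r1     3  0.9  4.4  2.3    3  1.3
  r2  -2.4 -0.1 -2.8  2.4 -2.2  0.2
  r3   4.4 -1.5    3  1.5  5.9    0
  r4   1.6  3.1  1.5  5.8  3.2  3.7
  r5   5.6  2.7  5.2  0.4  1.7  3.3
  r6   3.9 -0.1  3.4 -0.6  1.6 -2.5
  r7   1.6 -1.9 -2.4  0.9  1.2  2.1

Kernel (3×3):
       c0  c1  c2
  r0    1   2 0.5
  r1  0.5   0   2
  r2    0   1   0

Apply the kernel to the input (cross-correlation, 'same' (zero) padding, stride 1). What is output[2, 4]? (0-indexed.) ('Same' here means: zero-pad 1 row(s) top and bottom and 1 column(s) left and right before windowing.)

The receptive field on the zero-padded input at this output position is [2.3 3 1.3 / 2.4 -2.2 0.2 / 1.5 5.9 0]. Elementwise product with the kernel and sum: 2.3·1 + 3·2 + 1.3·0.5 + 2.4·0.5 + 0.2·2 + 5.9·1.

16.45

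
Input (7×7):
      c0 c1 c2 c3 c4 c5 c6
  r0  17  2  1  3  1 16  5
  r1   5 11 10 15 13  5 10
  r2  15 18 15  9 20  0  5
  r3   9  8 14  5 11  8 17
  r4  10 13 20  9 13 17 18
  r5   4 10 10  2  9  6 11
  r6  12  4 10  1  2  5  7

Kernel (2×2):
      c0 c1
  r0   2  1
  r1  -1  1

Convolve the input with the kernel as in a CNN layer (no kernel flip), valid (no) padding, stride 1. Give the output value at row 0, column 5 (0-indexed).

42

The receptive field on the input at this output position is [16 5 / 5 10]. Elementwise product with the kernel and sum: 16·2 + 5·1 + 5·-1 + 10·1.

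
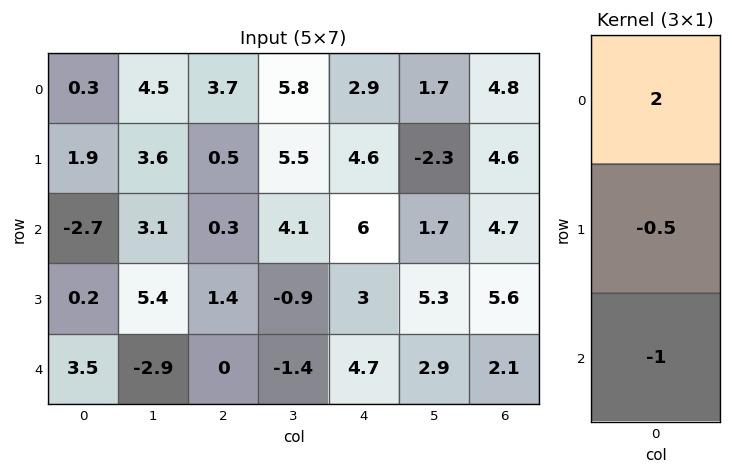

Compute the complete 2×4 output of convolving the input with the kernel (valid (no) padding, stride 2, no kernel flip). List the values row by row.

Output[0,0]: The receptive field on the input at this output position is [0.3 / 1.9 / -2.7]. Elementwise product with the kernel and sum: 0.3·2 + 1.9·-0.5 + -2.7·-1.

2.35 6.85 -2.5 2.6
-9 -0.1 5.8 4.5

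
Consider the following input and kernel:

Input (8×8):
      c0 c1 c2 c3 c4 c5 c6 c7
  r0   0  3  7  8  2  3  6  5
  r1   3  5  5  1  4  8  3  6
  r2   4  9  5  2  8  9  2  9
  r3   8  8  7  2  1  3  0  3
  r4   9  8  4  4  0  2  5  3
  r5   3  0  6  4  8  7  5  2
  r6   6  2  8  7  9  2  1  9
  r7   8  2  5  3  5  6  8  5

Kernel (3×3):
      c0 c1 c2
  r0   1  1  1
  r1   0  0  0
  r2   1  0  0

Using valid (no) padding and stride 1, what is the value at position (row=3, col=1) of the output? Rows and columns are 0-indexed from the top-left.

17

The receptive field on the input at this output position is [8 7 2 / 8 4 4 / 0 6 4]. Elementwise product with the kernel and sum: 8·1 + 7·1 + 2·1 + 0·1.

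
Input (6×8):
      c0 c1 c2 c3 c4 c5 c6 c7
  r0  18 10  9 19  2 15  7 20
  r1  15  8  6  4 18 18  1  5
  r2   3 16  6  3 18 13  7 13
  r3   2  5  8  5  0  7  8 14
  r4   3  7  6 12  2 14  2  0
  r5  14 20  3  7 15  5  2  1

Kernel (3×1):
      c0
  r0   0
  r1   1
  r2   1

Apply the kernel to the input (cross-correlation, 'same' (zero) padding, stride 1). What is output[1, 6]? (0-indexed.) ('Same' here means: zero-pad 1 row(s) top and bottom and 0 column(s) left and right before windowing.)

8

The receptive field on the zero-padded input at this output position is [7 / 1 / 7]. Elementwise product with the kernel and sum: 1·1 + 7·1.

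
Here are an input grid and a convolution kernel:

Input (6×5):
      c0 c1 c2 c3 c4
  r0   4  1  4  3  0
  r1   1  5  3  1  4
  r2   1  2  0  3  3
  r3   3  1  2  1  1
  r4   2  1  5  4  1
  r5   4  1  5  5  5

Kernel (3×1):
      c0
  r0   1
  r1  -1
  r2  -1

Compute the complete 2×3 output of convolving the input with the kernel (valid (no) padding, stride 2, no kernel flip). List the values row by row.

Output[0,0]: The receptive field on the input at this output position is [4 / 1 / 1]. Elementwise product with the kernel and sum: 4·1 + 1·-1 + 1·-1.

2 1 -7
-4 -7 1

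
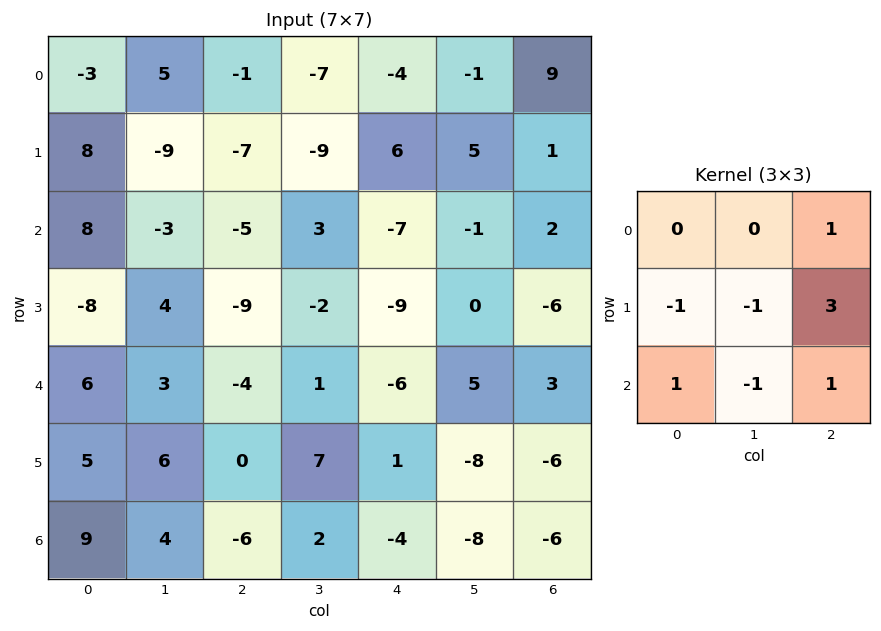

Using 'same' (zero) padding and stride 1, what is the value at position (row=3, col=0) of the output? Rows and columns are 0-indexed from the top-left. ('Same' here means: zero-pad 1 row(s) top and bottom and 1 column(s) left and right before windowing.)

The receptive field on the zero-padded input at this output position is [0 8 -3 / 0 -8 4 / 0 6 3]. Elementwise product with the kernel and sum: -3·1 + 0·-1 + -8·-1 + 4·3 + 0·1 + 6·-1 + 3·1.

14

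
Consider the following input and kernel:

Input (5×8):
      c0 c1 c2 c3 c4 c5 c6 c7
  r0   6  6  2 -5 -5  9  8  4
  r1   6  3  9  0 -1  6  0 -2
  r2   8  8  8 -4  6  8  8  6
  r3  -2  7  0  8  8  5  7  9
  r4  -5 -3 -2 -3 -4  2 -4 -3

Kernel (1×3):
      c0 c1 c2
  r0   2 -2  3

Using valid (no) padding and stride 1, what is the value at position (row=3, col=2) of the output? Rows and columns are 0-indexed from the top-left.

The receptive field on the input at this output position is [0 8 8]. Elementwise product with the kernel and sum: 0·2 + 8·-2 + 8·3.

8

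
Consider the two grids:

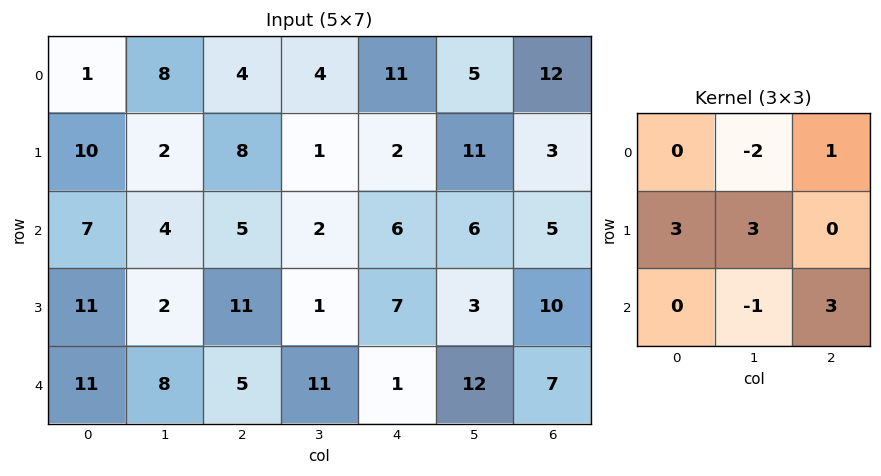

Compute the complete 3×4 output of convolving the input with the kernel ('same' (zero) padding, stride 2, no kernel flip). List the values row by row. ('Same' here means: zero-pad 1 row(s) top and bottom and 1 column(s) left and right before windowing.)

Output[0,0]: The receptive field on the zero-padded input at this output position is [0 0 0 / 0 1 8 / 0 10 2]. Elementwise product with the kernel and sum: 0·-2 + 0·1 + 0·3 + 1·3 + 10·-1 + 2·3.

-1 31 76 48
-2 4 33 17
13 18 25 37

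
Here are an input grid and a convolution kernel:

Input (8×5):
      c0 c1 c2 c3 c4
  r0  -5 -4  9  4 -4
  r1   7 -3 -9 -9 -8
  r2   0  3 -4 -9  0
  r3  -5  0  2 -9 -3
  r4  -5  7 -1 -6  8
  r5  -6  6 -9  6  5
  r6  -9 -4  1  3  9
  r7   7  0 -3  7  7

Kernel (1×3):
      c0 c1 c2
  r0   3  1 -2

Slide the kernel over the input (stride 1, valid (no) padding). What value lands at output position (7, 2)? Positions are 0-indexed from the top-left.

-16

The receptive field on the input at this output position is [-3 7 7]. Elementwise product with the kernel and sum: -3·3 + 7·1 + 7·-2.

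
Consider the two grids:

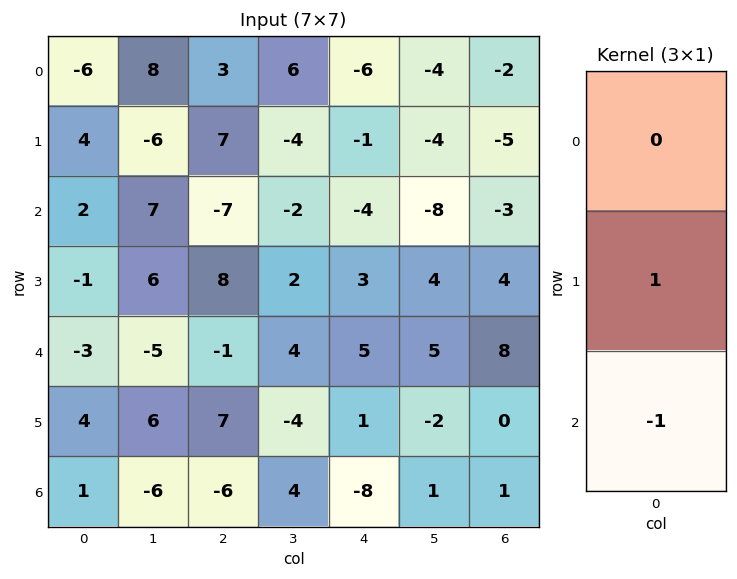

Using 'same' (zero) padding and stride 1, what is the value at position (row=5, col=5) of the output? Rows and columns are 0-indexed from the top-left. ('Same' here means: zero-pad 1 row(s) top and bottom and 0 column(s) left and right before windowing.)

The receptive field on the zero-padded input at this output position is [5 / -2 / 1]. Elementwise product with the kernel and sum: -2·1 + 1·-1.

-3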